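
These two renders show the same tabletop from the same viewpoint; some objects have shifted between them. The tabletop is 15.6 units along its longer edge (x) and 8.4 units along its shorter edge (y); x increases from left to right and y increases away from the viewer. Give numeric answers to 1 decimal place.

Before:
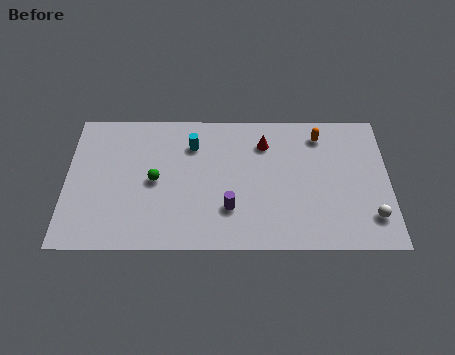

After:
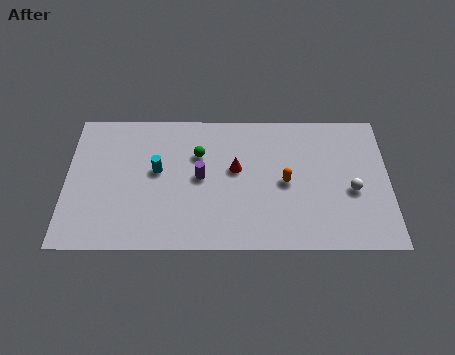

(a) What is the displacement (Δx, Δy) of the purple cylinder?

(-1.4, 1.9)

The purple cylinder started near (7.9, 2.4) and ended near (6.5, 4.3).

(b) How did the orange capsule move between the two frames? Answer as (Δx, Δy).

(-1.7, -2.9)

The orange capsule was at about (12.3, 6.9) and moved to about (10.6, 4.0).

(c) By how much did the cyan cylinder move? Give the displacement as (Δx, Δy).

(-1.7, -1.6)

From the two frames, the cyan cylinder sits at roughly (6.1, 6.3) before and (4.4, 4.7) after.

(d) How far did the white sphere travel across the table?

1.8

The white sphere was near (14.7, 1.9) before and (13.8, 3.5) after, so it travelled √(0.9² + 1.6²) ≈ 1.8 units.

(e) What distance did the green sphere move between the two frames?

2.6

From (4.3, 4.1) to (6.4, 5.7), the green sphere covered √(2.1² + 1.6²) ≈ 2.6 units.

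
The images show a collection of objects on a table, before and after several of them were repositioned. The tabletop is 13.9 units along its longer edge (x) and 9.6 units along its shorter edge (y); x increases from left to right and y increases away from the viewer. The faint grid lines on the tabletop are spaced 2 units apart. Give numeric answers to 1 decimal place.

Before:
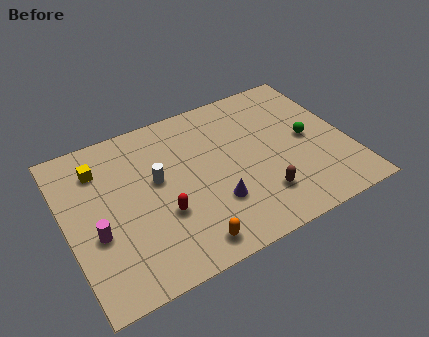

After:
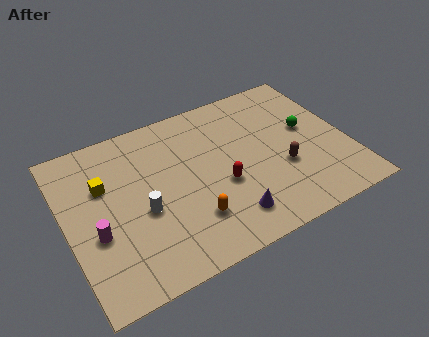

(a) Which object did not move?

the magenta cylinder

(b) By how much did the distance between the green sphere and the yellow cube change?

-0.3

They were about 10.4 units apart before and 10.1 after — 0.3 units closer together.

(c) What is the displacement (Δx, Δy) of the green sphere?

(0.1, 0.6)

The green sphere started near (12.0, 4.8) and ended near (12.1, 5.4).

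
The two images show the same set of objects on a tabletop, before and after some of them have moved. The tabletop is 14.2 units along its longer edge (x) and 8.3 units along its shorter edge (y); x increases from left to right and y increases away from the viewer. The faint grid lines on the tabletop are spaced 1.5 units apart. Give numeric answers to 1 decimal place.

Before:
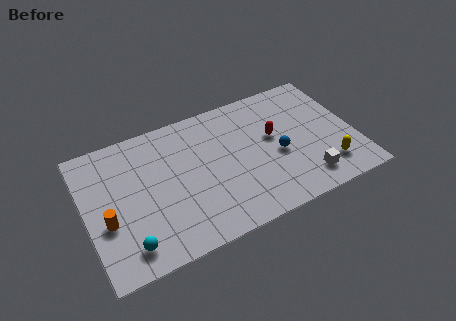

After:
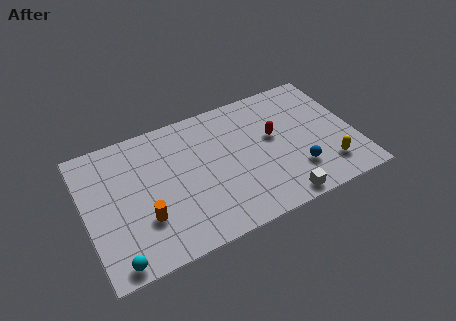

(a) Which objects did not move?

the red capsule and the yellow capsule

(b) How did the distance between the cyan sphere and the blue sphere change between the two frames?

+1.3

They were about 8.5 units apart before and 9.8 after — 1.3 units further apart.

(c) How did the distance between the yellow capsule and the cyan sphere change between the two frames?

+0.7

The distance was about 10.6 in the first image and 11.3 in the second, so they moved 0.7 units further apart.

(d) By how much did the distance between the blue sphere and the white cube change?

-0.6

They were about 2.4 units apart before and 1.8 after — 0.6 units closer together.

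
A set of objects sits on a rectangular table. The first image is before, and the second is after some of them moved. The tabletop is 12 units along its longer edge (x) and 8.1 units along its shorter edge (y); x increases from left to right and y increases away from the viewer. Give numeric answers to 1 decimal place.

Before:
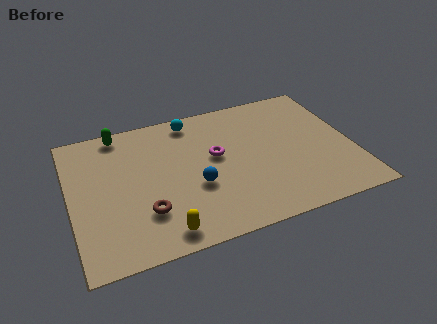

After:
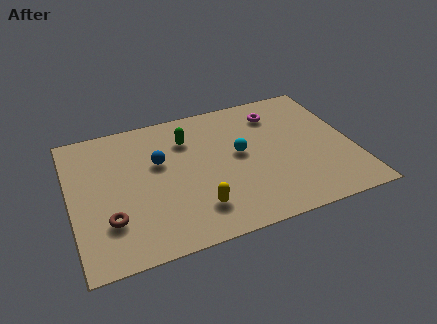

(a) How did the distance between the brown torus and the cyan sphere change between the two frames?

+0.7

Before: roughly 5.4 units apart; after: 6.1. That's 0.7 units further apart.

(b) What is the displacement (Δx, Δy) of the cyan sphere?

(1.8, -2.7)

The cyan sphere was at about (5.4, 7.1) and moved to about (7.2, 4.4).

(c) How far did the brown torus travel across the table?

1.5

From (3.0, 2.3) to (1.5, 2.3), the brown torus covered √(1.5² + 0.0²) ≈ 1.5 units.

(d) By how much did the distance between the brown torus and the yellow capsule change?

+2.2

Before: roughly 1.4 units apart; after: 3.6. That's 2.2 units further apart.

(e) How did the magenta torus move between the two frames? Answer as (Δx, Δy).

(2.8, 1.8)

From the two frames, the magenta torus sits at roughly (6.2, 4.6) before and (9.0, 6.4) after.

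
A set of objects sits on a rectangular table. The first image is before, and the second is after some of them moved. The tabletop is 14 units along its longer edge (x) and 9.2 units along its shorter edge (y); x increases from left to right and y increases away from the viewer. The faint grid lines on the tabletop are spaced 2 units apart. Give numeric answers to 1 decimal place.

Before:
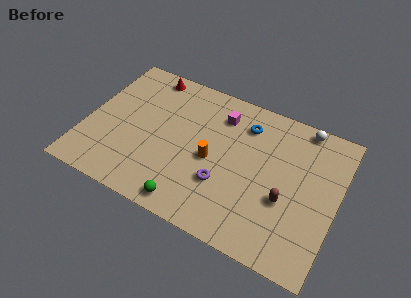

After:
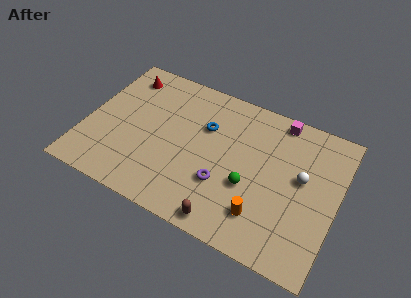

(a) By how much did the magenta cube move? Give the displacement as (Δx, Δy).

(3.2, 1.1)

The magenta cube started near (7.2, 7.2) and ended near (10.4, 8.3).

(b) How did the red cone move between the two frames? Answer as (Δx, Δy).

(-1.3, -0.6)

The red cone was at about (2.9, 8.2) and moved to about (1.6, 7.6).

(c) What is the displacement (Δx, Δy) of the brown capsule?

(-2.9, -2.6)

The brown capsule started near (11.3, 3.5) and ended near (8.4, 0.9).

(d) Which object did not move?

the purple torus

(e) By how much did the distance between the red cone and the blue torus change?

-0.7

Before: roughly 5.8 units apart; after: 5.1. That's 0.7 units closer together.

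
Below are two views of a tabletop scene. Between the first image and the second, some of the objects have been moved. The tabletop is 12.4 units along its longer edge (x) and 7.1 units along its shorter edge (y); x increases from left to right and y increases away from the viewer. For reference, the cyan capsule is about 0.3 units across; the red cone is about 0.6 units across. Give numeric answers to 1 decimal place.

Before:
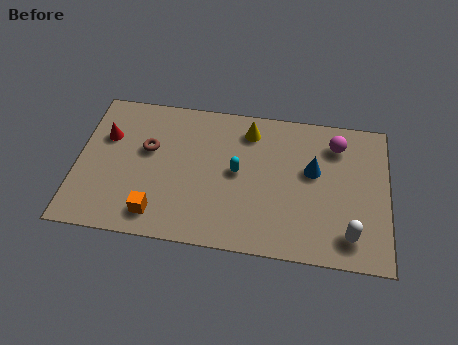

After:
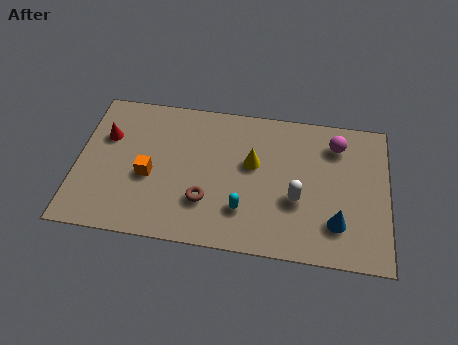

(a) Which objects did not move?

the magenta sphere and the red cone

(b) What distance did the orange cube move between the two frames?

1.8

The orange cube moved from about (3.3, 1.2) to (2.9, 3.0), a distance of √(0.4² + 1.8²) ≈ 1.8.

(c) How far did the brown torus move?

3.3

From (2.8, 4.3) to (5.2, 2.1), the brown torus covered √(2.4² + 2.2²) ≈ 3.3 units.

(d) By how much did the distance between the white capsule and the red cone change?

-2.4

The distance was about 10.4 in the first image and 8.0 in the second, so they moved 2.4 units closer together.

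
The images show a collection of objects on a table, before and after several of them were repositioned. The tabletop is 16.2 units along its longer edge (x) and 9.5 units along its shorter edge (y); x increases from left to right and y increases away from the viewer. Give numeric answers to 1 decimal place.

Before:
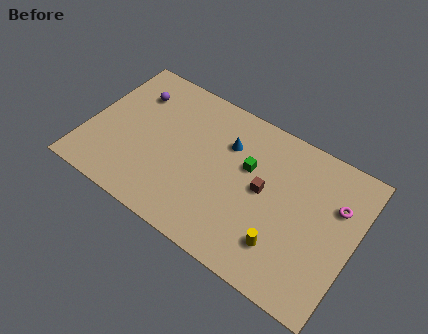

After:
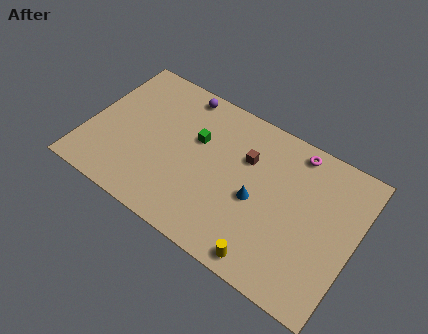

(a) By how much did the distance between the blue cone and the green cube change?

+2.8

Before: roughly 1.6 units apart; after: 4.4. That's 2.8 units further apart.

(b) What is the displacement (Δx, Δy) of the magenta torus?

(-2.8, 2.0)

The magenta torus was at about (14.9, 6.4) and moved to about (12.1, 8.4).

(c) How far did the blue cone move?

3.3

From (8.2, 6.7) to (10.4, 4.2), the blue cone covered √(2.2² + 2.5²) ≈ 3.3 units.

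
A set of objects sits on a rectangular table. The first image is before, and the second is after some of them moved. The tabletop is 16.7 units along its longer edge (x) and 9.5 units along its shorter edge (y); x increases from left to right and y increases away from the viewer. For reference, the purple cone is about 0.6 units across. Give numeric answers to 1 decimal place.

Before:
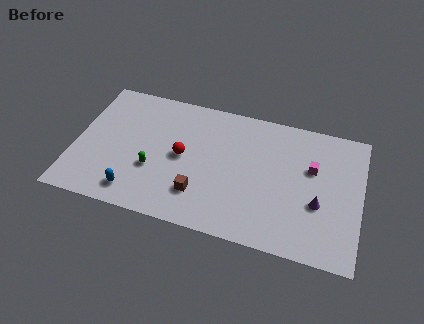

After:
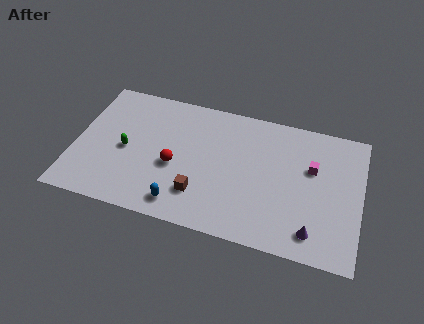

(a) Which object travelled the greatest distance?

the blue capsule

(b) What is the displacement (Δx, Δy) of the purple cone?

(-0.2, -2.0)

The purple cone was at about (14.3, 3.6) and moved to about (14.1, 1.6).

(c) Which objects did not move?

the magenta cube and the brown cube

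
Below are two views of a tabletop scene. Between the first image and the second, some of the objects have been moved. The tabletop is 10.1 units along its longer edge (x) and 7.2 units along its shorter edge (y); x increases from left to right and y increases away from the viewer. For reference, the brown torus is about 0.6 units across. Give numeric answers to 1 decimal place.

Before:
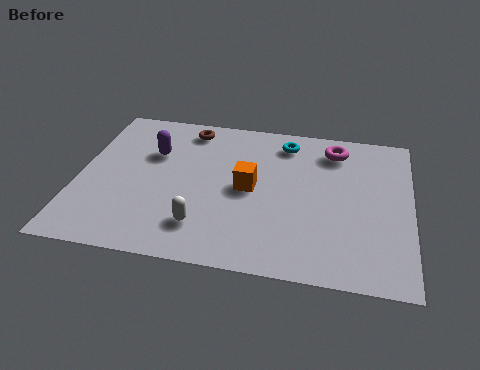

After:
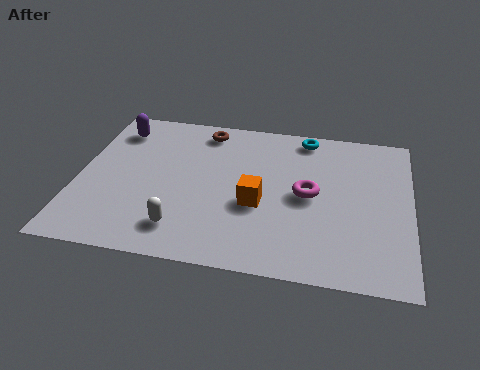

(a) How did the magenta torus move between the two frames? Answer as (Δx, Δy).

(-0.7, -2.3)

The magenta torus was at about (7.7, 5.9) and moved to about (7.0, 3.6).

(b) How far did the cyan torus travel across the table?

0.7

The cyan torus moved from about (6.2, 6.0) to (6.8, 6.4), a distance of √(0.6² + 0.4²) ≈ 0.7.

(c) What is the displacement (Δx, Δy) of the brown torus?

(0.5, 0.0)

The brown torus started near (3.2, 6.2) and ended near (3.7, 6.2).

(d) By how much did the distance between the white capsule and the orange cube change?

+0.3

They were about 2.4 units apart before and 2.7 after — 0.3 units further apart.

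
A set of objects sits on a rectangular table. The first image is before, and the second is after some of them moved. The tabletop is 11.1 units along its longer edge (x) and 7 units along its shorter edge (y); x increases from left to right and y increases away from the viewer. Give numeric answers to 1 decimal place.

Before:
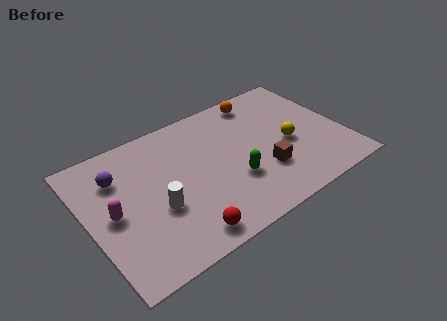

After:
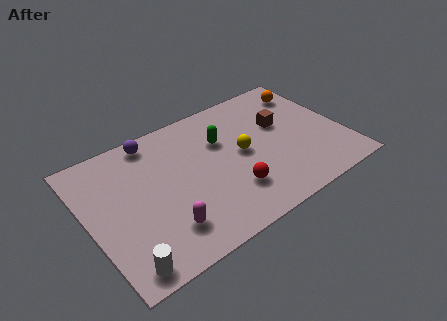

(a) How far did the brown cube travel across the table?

2.4

From (7.4, 2.2) to (8.6, 4.3), the brown cube covered √(1.2² + 2.1²) ≈ 2.4 units.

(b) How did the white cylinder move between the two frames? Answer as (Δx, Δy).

(-1.8, -1.9)

The white cylinder started near (2.8, 2.7) and ended near (1.0, 0.8).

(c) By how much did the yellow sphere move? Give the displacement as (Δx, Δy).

(-2.0, 0.5)

From the two frames, the yellow sphere sits at roughly (8.7, 3.1) before and (6.7, 3.6) after.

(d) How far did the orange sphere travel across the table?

2.2

The orange sphere was near (8.0, 6.1) before and (10.1, 5.6) after, so it travelled √(2.1² + 0.5²) ≈ 2.2 units.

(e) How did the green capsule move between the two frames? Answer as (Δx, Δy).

(-0.1, 2.3)

The green capsule was at about (6.1, 2.4) and moved to about (6.0, 4.7).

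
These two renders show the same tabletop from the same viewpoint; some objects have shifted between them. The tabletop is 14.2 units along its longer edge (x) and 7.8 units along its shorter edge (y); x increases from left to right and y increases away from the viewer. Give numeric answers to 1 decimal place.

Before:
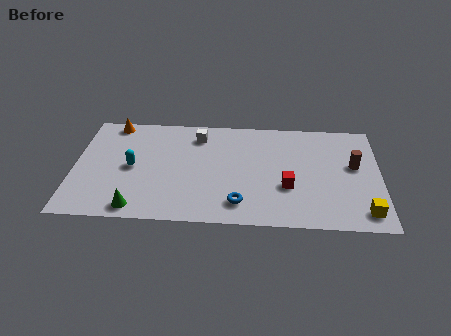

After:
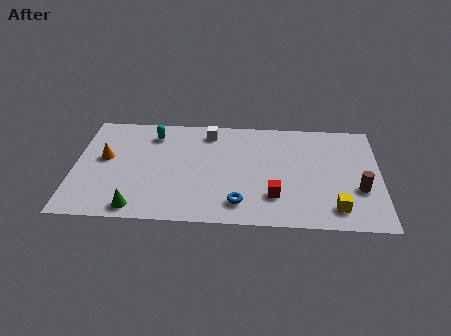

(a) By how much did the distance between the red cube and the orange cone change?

-1.0

Before: roughly 9.2 units apart; after: 8.2. That's 1.0 units closer together.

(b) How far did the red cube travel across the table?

0.9

From (9.9, 2.8) to (9.3, 2.1), the red cube covered √(0.6² + 0.7²) ≈ 0.9 units.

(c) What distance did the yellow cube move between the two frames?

1.3

The yellow cube moved from about (13.4, 1.2) to (12.1, 1.4), a distance of √(1.3² + 0.2²) ≈ 1.3.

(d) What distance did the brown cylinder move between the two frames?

1.7

From (13.0, 4.5) to (13.2, 2.8), the brown cylinder covered √(0.2² + 1.7²) ≈ 1.7 units.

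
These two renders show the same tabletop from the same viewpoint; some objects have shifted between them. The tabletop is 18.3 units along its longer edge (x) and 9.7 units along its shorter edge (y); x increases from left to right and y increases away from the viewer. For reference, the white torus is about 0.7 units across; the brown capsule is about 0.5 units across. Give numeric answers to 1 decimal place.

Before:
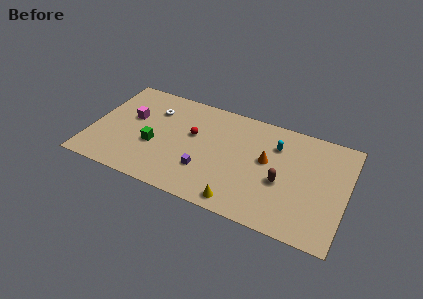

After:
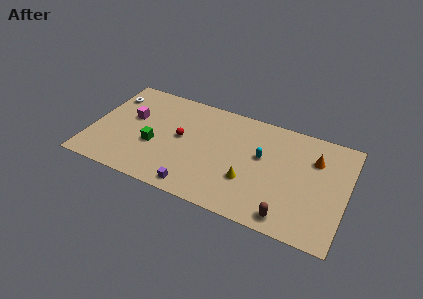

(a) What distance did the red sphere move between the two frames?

1.0

The red sphere moved from about (7.2, 5.8) to (6.4, 5.2), a distance of √(0.8² + 0.6²) ≈ 1.0.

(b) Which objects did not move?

the magenta cube and the green cube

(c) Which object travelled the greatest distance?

the orange cone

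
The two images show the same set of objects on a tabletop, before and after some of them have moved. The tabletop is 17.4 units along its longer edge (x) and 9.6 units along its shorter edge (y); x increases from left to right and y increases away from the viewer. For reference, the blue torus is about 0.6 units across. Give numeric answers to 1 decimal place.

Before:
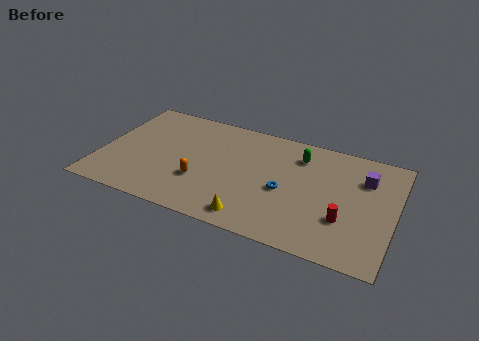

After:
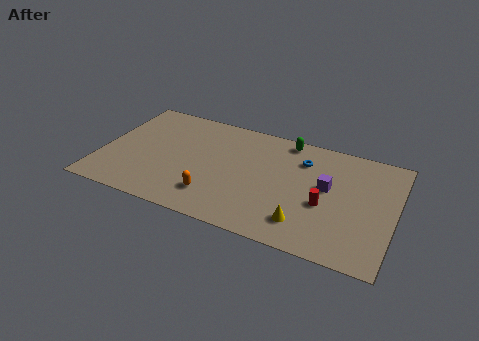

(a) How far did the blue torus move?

3.1

The blue torus moved from about (11.0, 4.2) to (11.8, 7.2), a distance of √(0.8² + 3.0²) ≈ 3.1.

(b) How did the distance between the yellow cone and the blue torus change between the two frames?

+1.9

They were about 3.3 units apart before and 5.2 after — 1.9 units further apart.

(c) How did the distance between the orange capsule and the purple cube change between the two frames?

-2.9

They were about 10.1 units apart before and 7.2 after — 2.9 units closer together.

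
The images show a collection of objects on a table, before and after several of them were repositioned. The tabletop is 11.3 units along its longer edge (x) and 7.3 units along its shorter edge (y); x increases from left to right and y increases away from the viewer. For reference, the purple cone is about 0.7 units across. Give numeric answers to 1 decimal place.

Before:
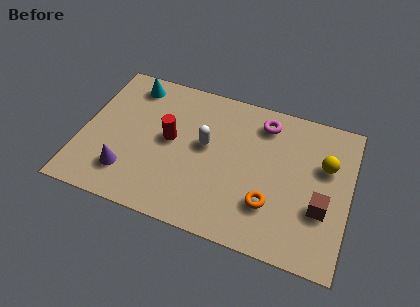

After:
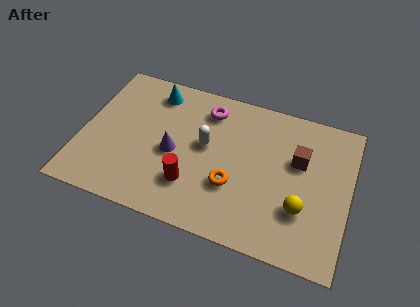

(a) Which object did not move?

the white capsule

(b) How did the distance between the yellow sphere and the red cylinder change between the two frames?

-1.9

The distance was about 6.5 in the first image and 4.6 in the second, so they moved 1.9 units closer together.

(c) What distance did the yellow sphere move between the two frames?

2.5

From (10.2, 4.7) to (9.4, 2.3), the yellow sphere covered √(0.8² + 2.4²) ≈ 2.5 units.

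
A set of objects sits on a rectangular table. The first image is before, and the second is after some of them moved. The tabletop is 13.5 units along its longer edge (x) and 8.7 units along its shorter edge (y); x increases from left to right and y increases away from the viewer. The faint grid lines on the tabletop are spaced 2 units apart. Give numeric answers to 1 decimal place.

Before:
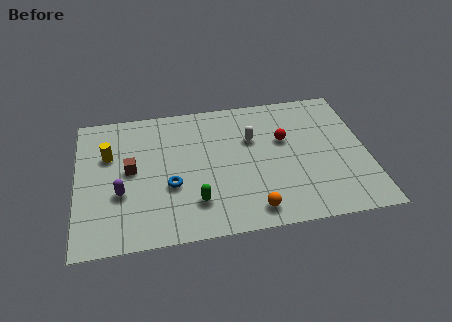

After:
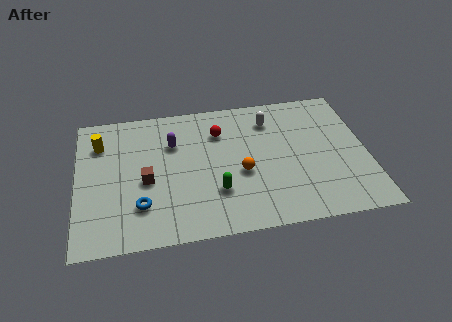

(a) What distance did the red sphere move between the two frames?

3.2

The red sphere moved from about (9.7, 5.4) to (6.7, 6.4), a distance of √(3.0² + 1.0²) ≈ 3.2.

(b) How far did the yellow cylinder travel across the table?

0.9

The yellow cylinder moved from about (1.5, 5.7) to (1.1, 6.5), a distance of √(0.4² + 0.8²) ≈ 0.9.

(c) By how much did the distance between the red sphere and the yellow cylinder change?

-2.6

The distance was about 8.2 in the first image and 5.6 in the second, so they moved 2.6 units closer together.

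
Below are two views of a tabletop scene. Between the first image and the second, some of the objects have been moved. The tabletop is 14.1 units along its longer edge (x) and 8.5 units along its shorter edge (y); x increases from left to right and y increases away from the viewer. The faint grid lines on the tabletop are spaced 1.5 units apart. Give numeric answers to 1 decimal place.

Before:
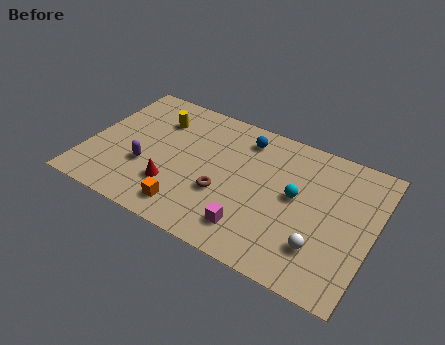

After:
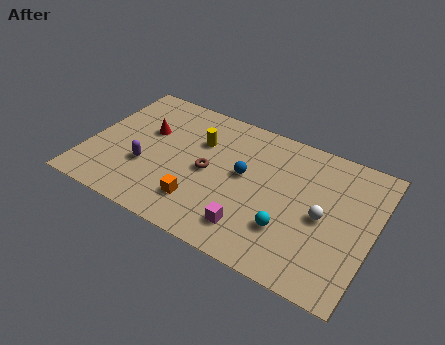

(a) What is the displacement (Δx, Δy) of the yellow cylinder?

(2.2, -0.5)

The yellow cylinder started near (3.1, 6.3) and ended near (5.3, 5.8).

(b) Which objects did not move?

the purple capsule and the magenta cube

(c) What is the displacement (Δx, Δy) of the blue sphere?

(0.3, -2.3)

The blue sphere started near (7.4, 7.0) and ended near (7.7, 4.7).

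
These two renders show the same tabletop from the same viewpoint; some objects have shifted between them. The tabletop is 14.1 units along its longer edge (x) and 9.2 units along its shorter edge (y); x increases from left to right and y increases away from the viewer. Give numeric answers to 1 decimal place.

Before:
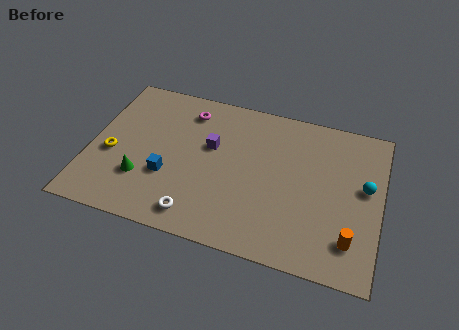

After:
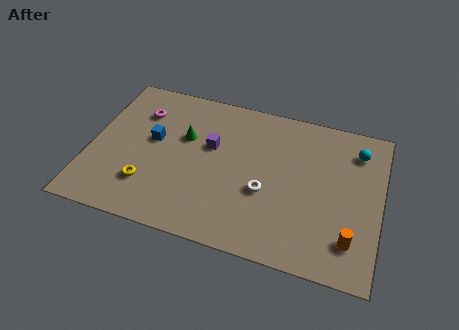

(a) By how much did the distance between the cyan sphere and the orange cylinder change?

+2.1

The distance was about 3.2 in the first image and 5.3 in the second, so they moved 2.1 units further apart.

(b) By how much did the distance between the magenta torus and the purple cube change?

+1.5

They were about 2.3 units apart before and 3.8 after — 1.5 units further apart.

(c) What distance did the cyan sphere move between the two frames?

2.2

The cyan sphere moved from about (13.3, 5.2) to (12.8, 7.3), a distance of √(0.5² + 2.1²) ≈ 2.2.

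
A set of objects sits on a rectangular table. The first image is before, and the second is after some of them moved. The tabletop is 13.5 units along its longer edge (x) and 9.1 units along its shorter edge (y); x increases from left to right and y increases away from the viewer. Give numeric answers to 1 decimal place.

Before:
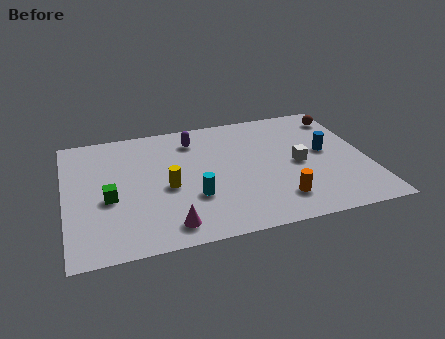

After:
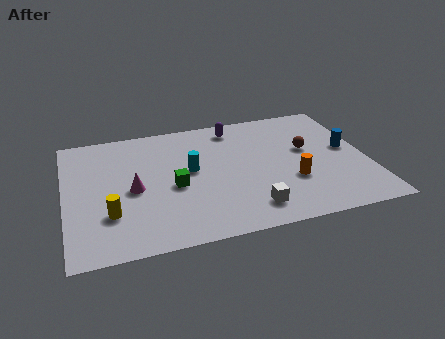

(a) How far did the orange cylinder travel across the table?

1.4

The orange cylinder was near (9.3, 1.9) before and (10.0, 3.1) after, so it travelled √(0.7² + 1.2²) ≈ 1.4 units.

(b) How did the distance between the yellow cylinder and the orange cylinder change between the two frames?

+2.9

The distance was about 5.2 in the first image and 8.1 in the second, so they moved 2.9 units further apart.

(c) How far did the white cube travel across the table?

3.6

From (10.4, 4.3) to (8.0, 1.6), the white cube covered √(2.4² + 2.7²) ≈ 3.6 units.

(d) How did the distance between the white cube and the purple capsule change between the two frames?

+0.8

The distance was about 5.4 in the first image and 6.2 in the second, so they moved 0.8 units further apart.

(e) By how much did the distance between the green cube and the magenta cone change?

-1.7

They were about 3.5 units apart before and 1.8 after — 1.7 units closer together.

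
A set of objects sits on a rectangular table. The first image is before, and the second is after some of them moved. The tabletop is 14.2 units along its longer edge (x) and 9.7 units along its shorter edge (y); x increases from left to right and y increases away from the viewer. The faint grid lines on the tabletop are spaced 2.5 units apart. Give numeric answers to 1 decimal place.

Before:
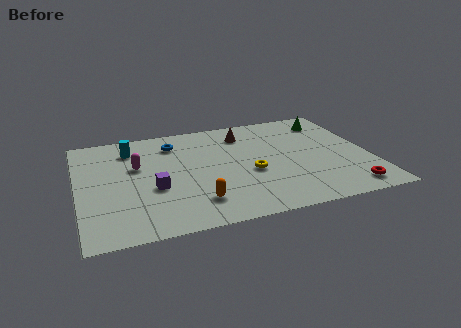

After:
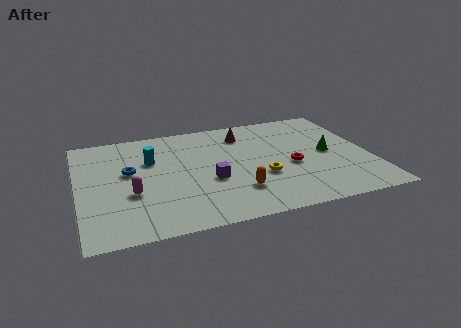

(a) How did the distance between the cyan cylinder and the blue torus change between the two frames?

-0.7

They were about 2.1 units apart before and 1.4 after — 0.7 units closer together.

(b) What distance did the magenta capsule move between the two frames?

2.4

From (2.9, 6.0) to (2.5, 3.6), the magenta capsule covered √(0.4² + 2.4²) ≈ 2.4 units.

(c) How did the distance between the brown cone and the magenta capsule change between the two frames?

+1.4

They were about 5.7 units apart before and 7.1 after — 1.4 units further apart.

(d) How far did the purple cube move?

2.7

From (3.6, 3.8) to (6.3, 3.8), the purple cube covered √(2.7² + 0.0²) ≈ 2.7 units.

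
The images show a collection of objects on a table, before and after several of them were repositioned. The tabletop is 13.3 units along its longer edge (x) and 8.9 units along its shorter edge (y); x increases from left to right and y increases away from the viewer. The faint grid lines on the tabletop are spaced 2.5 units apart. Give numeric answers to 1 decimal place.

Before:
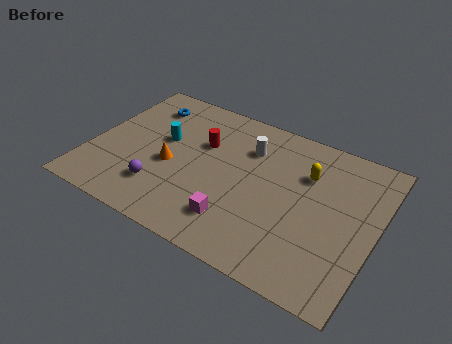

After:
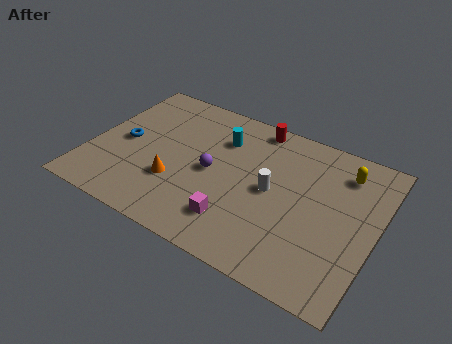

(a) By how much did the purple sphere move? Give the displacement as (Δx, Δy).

(2.1, 2.1)

From the two frames, the purple sphere sits at roughly (3.6, 2.2) before and (5.7, 4.3) after.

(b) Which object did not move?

the magenta cube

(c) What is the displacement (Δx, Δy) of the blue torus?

(-0.5, -2.8)

The blue torus was at about (2.0, 7.1) and moved to about (1.5, 4.3).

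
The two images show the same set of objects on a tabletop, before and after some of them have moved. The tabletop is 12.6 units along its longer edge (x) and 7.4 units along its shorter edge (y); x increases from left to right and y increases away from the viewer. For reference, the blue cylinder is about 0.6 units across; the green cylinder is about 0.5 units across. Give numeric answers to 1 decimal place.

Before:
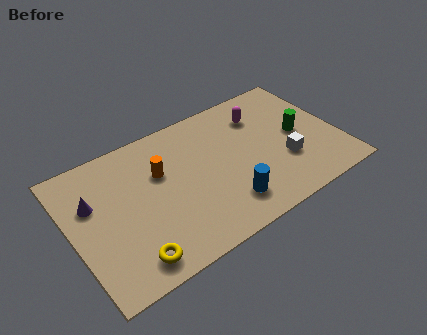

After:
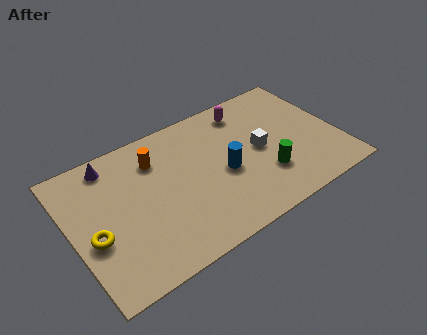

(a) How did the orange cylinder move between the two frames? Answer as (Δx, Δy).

(-0.1, 0.8)

The orange cylinder was at about (4.3, 4.8) and moved to about (4.2, 5.6).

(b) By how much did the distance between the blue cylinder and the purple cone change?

-0.8

The distance was about 6.6 in the first image and 5.8 in the second, so they moved 0.8 units closer together.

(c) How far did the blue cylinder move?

1.7

The blue cylinder moved from about (6.9, 1.6) to (7.1, 3.3), a distance of √(0.2² + 1.7²) ≈ 1.7.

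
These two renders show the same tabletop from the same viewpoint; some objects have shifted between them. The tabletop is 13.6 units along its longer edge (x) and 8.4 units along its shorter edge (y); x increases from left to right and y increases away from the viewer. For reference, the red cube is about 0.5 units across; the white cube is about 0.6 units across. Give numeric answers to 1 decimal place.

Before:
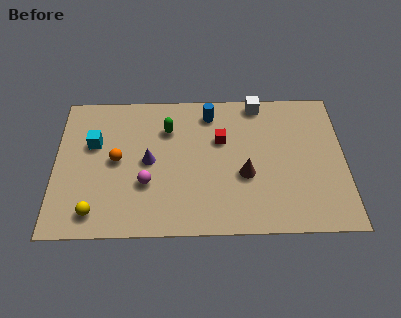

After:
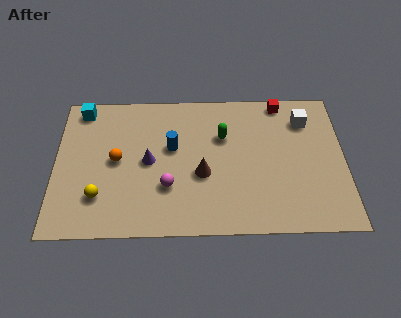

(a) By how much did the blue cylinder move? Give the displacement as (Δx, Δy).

(-1.8, -2.0)

The blue cylinder was at about (7.3, 7.0) and moved to about (5.5, 5.0).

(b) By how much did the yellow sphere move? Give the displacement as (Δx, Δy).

(0.2, 0.9)

The yellow sphere started near (1.9, 1.3) and ended near (2.1, 2.2).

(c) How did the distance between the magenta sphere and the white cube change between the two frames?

+0.4

Before: roughly 7.1 units apart; after: 7.5. That's 0.4 units further apart.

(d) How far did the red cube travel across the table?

3.6

From (7.8, 5.4) to (10.7, 7.6), the red cube covered √(2.9² + 2.2²) ≈ 3.6 units.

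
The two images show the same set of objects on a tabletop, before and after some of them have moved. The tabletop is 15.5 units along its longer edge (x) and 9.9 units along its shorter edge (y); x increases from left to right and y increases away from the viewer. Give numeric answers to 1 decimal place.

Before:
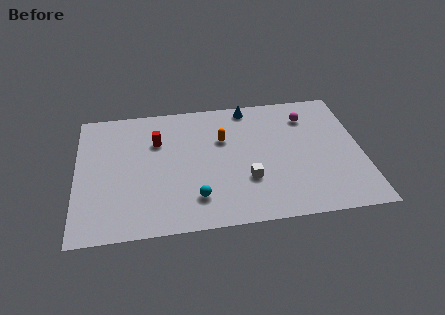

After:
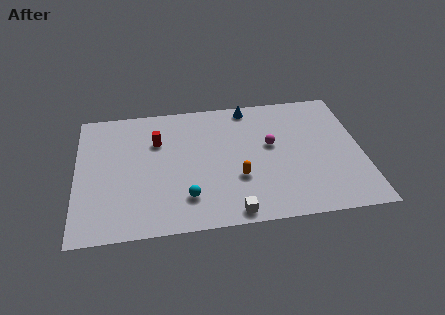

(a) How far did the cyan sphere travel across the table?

0.5

The cyan sphere was near (6.4, 2.2) before and (5.9, 2.3) after, so it travelled √(0.5² + 0.1²) ≈ 0.5 units.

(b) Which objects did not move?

the blue cone and the red cylinder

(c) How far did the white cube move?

2.5

The white cube moved from about (9.2, 3.2) to (8.3, 0.9), a distance of √(0.9² + 2.3²) ≈ 2.5.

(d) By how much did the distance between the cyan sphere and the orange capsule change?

-1.6

They were about 4.6 units apart before and 3.0 after — 1.6 units closer together.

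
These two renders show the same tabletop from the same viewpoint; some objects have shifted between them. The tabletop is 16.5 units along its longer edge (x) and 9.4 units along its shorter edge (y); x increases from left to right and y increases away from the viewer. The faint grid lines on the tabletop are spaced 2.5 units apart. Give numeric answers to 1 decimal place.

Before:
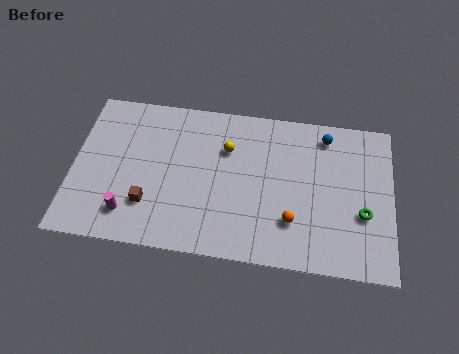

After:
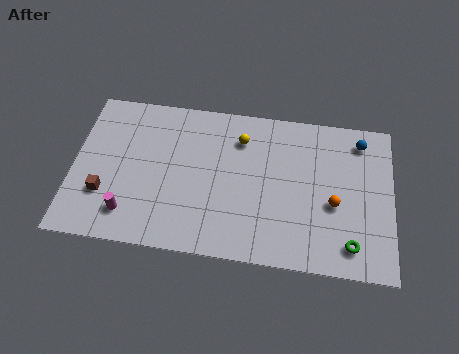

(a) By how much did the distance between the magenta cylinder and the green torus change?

-0.7

They were about 12.1 units apart before and 11.4 after — 0.7 units closer together.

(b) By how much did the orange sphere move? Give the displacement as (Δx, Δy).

(2.1, 1.3)

The orange sphere was at about (11.4, 2.6) and moved to about (13.5, 3.9).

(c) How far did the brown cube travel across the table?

2.3

The brown cube moved from about (4.0, 2.6) to (1.7, 2.9), a distance of √(2.3² + 0.3²) ≈ 2.3.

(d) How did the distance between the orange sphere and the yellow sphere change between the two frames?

+0.7

They were about 5.2 units apart before and 5.9 after — 0.7 units further apart.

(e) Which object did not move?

the magenta cylinder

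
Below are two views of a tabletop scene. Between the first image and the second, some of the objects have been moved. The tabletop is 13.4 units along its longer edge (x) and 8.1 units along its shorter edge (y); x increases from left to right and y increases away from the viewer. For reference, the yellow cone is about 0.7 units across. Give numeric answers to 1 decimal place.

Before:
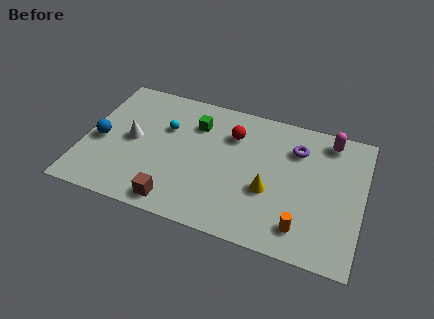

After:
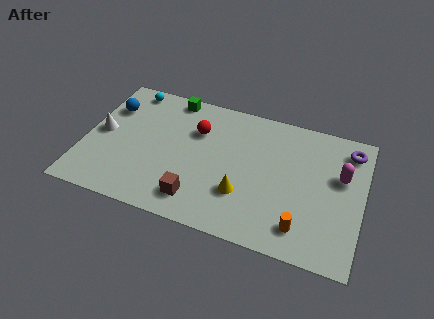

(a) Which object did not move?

the orange cylinder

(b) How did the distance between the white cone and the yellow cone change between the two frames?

+0.4

Before: roughly 6.8 units apart; after: 7.2. That's 0.4 units further apart.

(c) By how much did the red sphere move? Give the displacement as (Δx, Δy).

(-1.7, -0.3)

From the two frames, the red sphere sits at roughly (7.0, 5.9) before and (5.3, 5.6) after.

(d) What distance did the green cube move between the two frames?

1.8

From (5.2, 6.0) to (3.9, 7.3), the green cube covered √(1.3² + 1.3²) ≈ 1.8 units.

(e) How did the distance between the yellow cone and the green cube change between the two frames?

+1.4

They were about 4.8 units apart before and 6.2 after — 1.4 units further apart.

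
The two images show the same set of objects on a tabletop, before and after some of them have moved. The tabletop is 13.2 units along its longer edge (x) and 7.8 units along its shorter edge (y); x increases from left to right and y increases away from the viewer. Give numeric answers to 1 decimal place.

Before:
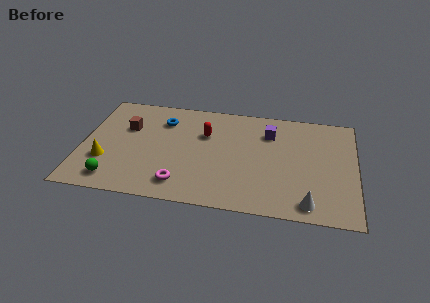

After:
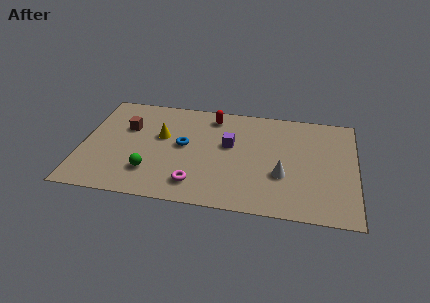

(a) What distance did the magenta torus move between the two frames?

0.7

The magenta torus moved from about (4.9, 1.4) to (5.6, 1.5), a distance of √(0.7² + 0.1²) ≈ 0.7.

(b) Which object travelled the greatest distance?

the yellow cone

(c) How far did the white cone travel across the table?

2.2

The white cone moved from about (11.0, 1.0) to (9.7, 2.8), a distance of √(1.3² + 1.8²) ≈ 2.2.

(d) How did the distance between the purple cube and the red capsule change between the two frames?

-1.0

They were about 3.2 units apart before and 2.2 after — 1.0 units closer together.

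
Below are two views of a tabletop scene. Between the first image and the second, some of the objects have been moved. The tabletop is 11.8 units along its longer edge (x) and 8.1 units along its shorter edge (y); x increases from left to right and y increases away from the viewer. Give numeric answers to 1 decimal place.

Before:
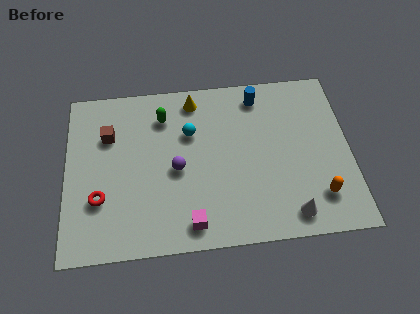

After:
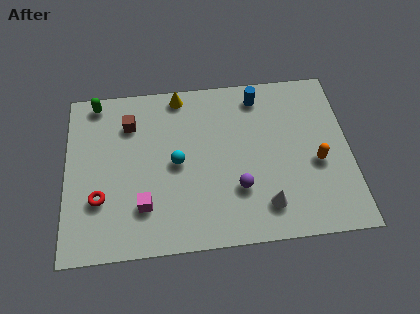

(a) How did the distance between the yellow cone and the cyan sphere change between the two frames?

+1.7

The distance was about 1.6 in the first image and 3.3 in the second, so they moved 1.7 units further apart.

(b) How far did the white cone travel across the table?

1.1

The white cone moved from about (9.2, 1.1) to (8.2, 1.6), a distance of √(1.0² + 0.5²) ≈ 1.1.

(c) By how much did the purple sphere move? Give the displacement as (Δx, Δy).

(2.5, -1.2)

The purple sphere was at about (4.6, 3.7) and moved to about (7.1, 2.5).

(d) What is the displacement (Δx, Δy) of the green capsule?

(-2.8, 1.0)

The green capsule started near (4.1, 6.3) and ended near (1.3, 7.3).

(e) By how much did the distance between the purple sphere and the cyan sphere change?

+1.1

The distance was about 1.8 in the first image and 2.9 in the second, so they moved 1.1 units further apart.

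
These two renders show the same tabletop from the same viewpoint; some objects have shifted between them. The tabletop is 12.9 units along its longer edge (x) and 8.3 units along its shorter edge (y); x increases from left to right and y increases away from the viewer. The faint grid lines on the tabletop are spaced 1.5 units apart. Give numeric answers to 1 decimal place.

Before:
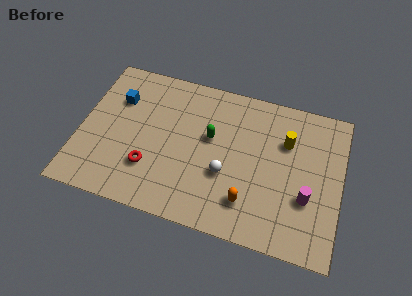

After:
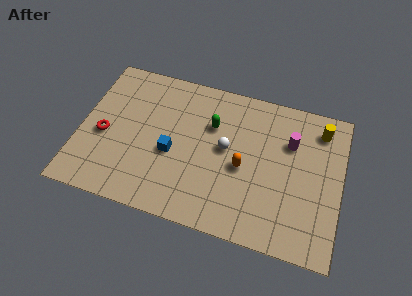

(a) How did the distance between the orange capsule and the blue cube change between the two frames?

-4.3

They were about 7.8 units apart before and 3.5 after — 4.3 units closer together.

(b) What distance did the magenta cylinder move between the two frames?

3.0

From (11.3, 2.9) to (10.3, 5.7), the magenta cylinder covered √(1.0² + 2.8²) ≈ 3.0 units.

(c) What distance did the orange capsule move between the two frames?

1.8

From (8.5, 1.9) to (8.1, 3.7), the orange capsule covered √(0.4² + 1.8²) ≈ 1.8 units.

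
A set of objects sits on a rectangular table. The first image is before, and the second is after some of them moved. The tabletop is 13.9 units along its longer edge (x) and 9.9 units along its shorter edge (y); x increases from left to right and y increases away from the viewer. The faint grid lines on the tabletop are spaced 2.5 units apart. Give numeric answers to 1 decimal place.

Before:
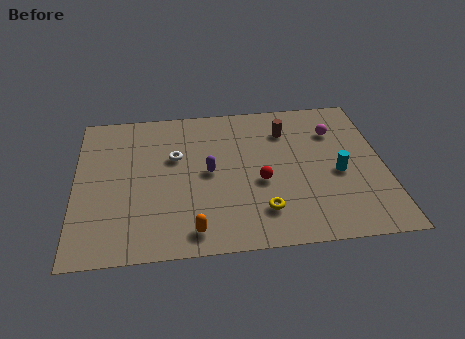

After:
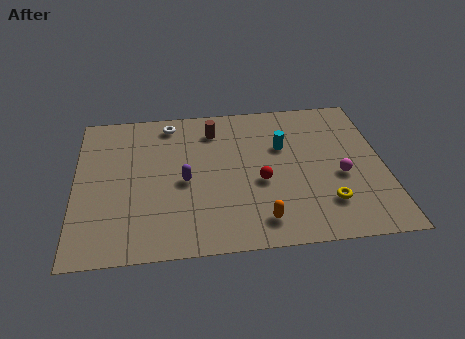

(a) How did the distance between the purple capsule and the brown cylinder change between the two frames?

-0.7

Before: roughly 4.4 units apart; after: 3.7. That's 0.7 units closer together.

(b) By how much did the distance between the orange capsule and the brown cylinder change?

-1.0

They were about 7.6 units apart before and 6.6 after — 1.0 units closer together.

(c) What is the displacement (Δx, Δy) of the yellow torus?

(2.9, 0.2)

The yellow torus started near (8.3, 2.2) and ended near (11.2, 2.4).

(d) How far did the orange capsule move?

3.0

From (5.2, 1.3) to (8.2, 1.6), the orange capsule covered √(3.0² + 0.3²) ≈ 3.0 units.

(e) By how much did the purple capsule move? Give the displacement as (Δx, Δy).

(-1.1, -0.5)

From the two frames, the purple capsule sits at roughly (6.0, 5.0) before and (4.9, 4.5) after.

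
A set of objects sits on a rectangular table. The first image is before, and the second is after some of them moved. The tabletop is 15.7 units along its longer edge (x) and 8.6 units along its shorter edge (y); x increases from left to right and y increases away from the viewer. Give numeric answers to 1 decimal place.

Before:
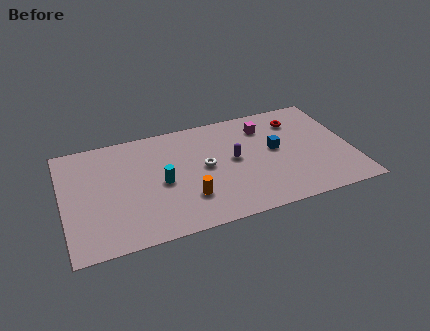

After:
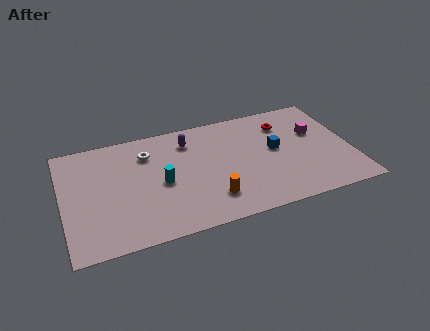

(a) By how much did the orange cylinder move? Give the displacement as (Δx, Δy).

(1.2, -0.4)

The orange cylinder started near (6.6, 2.4) and ended near (7.8, 2.0).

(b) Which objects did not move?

the cyan cylinder and the blue cube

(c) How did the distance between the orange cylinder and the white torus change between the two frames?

+3.1

Before: roughly 2.4 units apart; after: 5.5. That's 3.1 units further apart.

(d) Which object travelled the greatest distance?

the white torus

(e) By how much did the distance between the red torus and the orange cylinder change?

-1.3

The distance was about 7.7 in the first image and 6.4 in the second, so they moved 1.3 units closer together.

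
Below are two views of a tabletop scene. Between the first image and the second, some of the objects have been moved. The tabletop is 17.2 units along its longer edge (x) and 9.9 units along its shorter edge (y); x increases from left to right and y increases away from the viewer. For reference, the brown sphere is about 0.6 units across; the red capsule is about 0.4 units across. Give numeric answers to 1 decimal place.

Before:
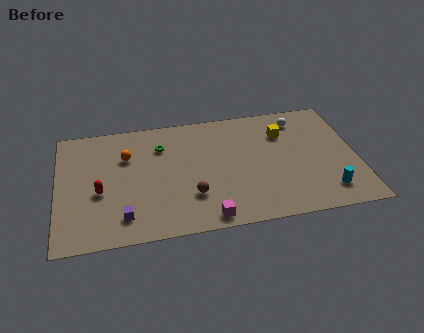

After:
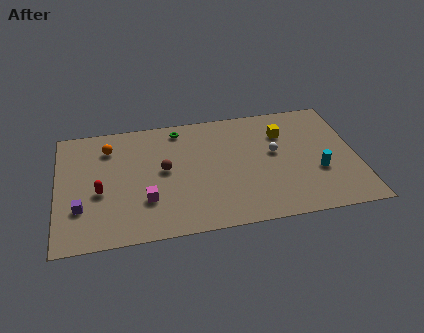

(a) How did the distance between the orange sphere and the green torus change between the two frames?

+2.1

Before: roughly 2.1 units apart; after: 4.2. That's 2.1 units further apart.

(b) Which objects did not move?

the yellow cube and the red capsule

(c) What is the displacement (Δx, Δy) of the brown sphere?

(-1.5, 2.4)

The brown sphere was at about (7.6, 2.9) and moved to about (6.1, 5.3).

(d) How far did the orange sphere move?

1.3

The orange sphere was near (4.0, 6.8) before and (3.0, 7.7) after, so it travelled √(1.0² + 0.9²) ≈ 1.3 units.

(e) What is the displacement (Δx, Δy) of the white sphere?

(-1.6, -2.6)

The white sphere started near (14.1, 8.2) and ended near (12.5, 5.6).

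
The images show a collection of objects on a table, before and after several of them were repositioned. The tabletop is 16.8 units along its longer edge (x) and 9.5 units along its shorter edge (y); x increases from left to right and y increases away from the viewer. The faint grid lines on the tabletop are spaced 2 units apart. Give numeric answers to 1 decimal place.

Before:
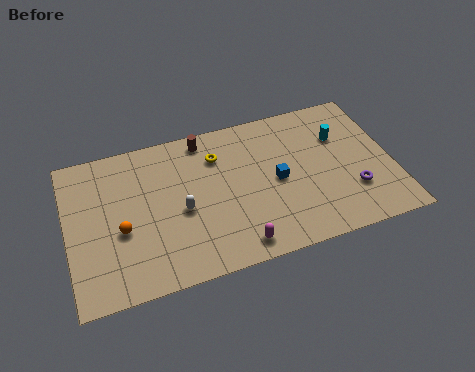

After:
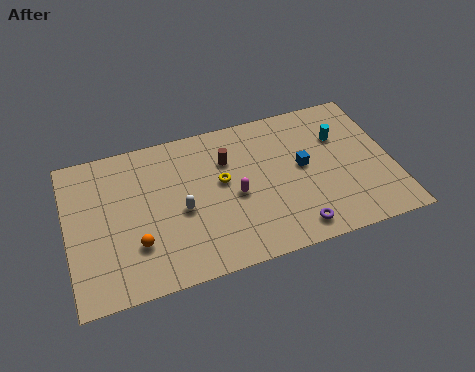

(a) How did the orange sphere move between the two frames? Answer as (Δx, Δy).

(0.7, -1.1)

From the two frames, the orange sphere sits at roughly (2.7, 3.9) before and (3.4, 2.8) after.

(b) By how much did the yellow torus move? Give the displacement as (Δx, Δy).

(0.1, -1.7)

The yellow torus was at about (7.9, 7.1) and moved to about (8.0, 5.4).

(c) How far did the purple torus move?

3.5

The purple torus moved from about (14.6, 2.8) to (11.4, 1.3), a distance of √(3.2² + 1.5²) ≈ 3.5.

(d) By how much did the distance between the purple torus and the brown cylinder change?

-3.0

The distance was about 9.2 in the first image and 6.2 in the second, so they moved 3.0 units closer together.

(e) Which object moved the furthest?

the purple torus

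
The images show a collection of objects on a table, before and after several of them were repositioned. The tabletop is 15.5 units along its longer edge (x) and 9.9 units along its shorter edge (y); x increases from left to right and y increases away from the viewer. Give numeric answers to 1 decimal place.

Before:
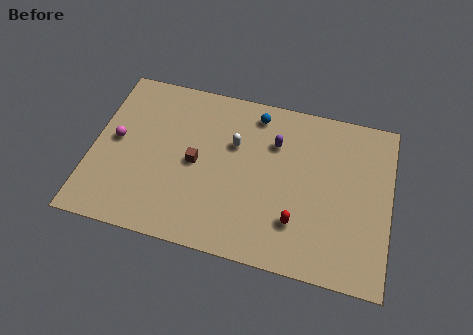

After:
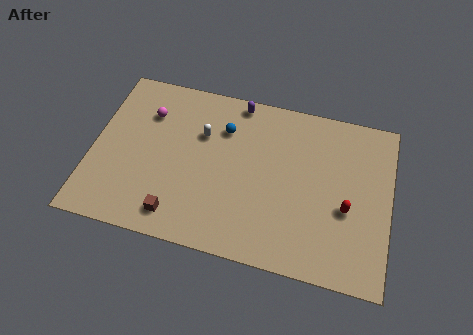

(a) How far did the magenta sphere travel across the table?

2.5

The magenta sphere moved from about (1.2, 5.2) to (2.7, 7.2), a distance of √(1.5² + 2.0²) ≈ 2.5.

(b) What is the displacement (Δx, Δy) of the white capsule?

(-1.7, 0.2)

The white capsule was at about (7.3, 6.4) and moved to about (5.6, 6.6).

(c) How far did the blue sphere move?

2.1

From (8.3, 8.5) to (6.7, 7.2), the blue sphere covered √(1.6² + 1.3²) ≈ 2.1 units.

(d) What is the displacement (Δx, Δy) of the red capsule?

(2.5, 1.4)

From the two frames, the red capsule sits at roughly (10.8, 2.6) before and (13.3, 4.0) after.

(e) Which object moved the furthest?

the brown cube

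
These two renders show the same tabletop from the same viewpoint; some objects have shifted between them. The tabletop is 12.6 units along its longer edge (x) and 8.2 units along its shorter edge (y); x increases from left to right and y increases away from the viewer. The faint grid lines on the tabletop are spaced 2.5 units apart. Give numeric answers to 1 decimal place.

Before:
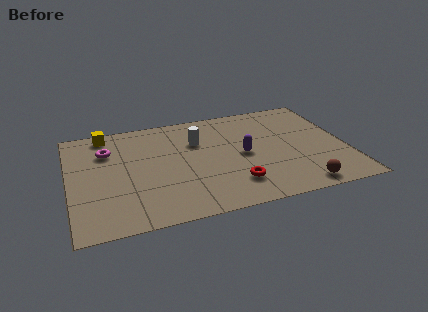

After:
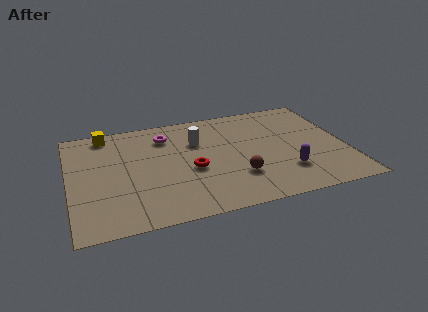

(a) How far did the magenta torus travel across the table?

2.7

The magenta torus was near (1.8, 5.9) before and (4.5, 6.4) after, so it travelled √(2.7² + 0.5²) ≈ 2.7 units.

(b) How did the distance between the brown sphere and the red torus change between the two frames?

-0.8

The distance was about 3.1 in the first image and 2.3 in the second, so they moved 0.8 units closer together.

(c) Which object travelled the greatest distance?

the brown sphere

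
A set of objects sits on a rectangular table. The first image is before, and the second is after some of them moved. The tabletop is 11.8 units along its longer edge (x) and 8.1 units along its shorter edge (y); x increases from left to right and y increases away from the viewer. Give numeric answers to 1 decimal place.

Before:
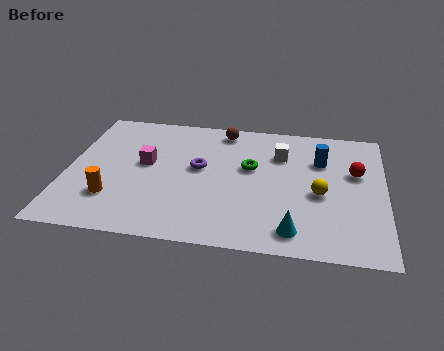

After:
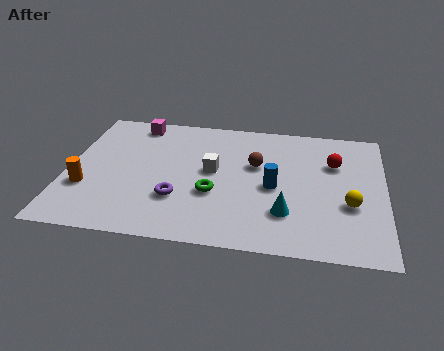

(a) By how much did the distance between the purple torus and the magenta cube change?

+2.9

They were about 2.0 units apart before and 4.9 after — 2.9 units further apart.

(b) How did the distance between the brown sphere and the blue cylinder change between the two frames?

-2.5

Before: roughly 4.0 units apart; after: 1.5. That's 2.5 units closer together.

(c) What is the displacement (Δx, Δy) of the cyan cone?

(-0.3, 1.0)

From the two frames, the cyan cone sits at roughly (8.5, 1.2) before and (8.2, 2.2) after.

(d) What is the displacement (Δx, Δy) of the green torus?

(-1.3, -1.8)

The green torus was at about (6.8, 4.8) and moved to about (5.5, 3.0).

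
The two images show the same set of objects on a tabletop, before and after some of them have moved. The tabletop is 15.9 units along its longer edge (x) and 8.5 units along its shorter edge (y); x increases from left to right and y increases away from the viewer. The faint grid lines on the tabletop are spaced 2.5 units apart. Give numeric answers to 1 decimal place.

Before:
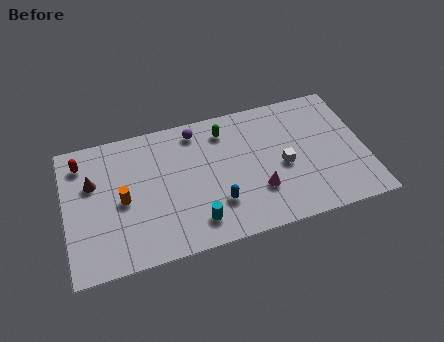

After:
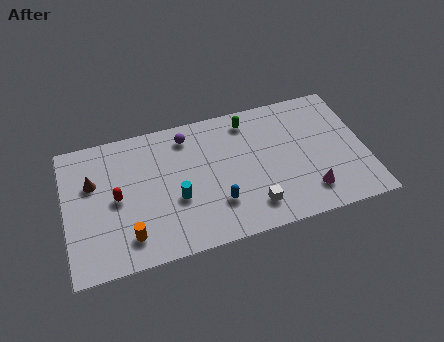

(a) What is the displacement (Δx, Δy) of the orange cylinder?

(0.2, -2.3)

The orange cylinder started near (3.0, 4.0) and ended near (3.2, 1.7).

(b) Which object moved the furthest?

the red capsule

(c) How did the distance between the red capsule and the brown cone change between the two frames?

+0.3

They were about 1.5 units apart before and 1.8 after — 0.3 units further apart.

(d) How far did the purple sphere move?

0.5

The purple sphere was near (7.1, 7.3) before and (6.6, 7.1) after, so it travelled √(0.5² + 0.2²) ≈ 0.5 units.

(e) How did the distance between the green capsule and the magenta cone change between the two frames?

+1.5

They were about 4.6 units apart before and 6.1 after — 1.5 units further apart.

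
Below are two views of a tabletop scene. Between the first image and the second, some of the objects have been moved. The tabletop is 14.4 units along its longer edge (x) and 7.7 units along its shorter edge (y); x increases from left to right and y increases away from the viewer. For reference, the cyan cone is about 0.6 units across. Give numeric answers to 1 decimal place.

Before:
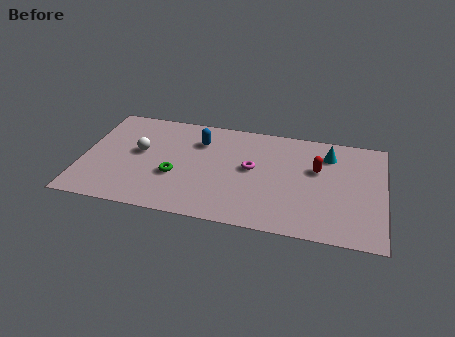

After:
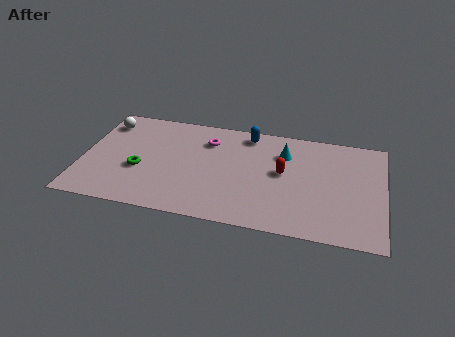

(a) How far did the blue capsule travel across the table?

2.5

The blue capsule moved from about (5.5, 5.7) to (7.8, 6.7), a distance of √(2.3² + 1.0²) ≈ 2.5.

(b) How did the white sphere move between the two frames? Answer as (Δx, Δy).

(-1.8, 1.9)

From the two frames, the white sphere sits at roughly (2.7, 4.3) before and (0.9, 6.2) after.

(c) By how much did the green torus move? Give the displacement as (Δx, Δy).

(-1.7, 0.1)

The green torus started near (4.5, 2.9) and ended near (2.8, 3.0).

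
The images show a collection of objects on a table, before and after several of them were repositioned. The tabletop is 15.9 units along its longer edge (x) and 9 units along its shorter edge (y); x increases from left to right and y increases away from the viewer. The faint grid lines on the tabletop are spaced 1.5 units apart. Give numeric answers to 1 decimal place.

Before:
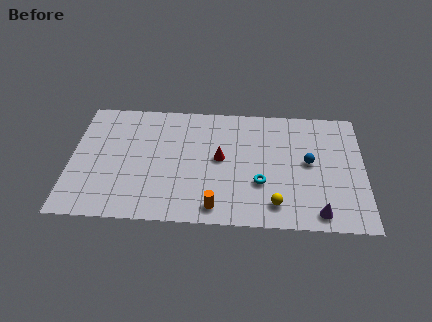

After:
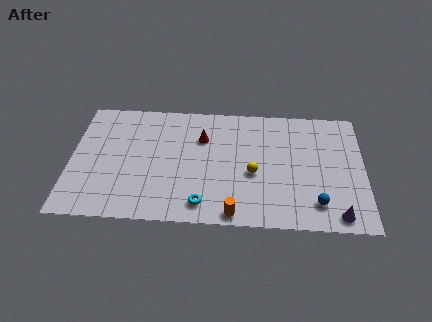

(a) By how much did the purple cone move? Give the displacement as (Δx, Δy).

(1.0, -0.1)

The purple cone started near (13.4, 1.1) and ended near (14.4, 1.0).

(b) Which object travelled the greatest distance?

the cyan torus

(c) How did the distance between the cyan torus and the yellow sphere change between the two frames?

+1.9

They were about 1.7 units apart before and 3.6 after — 1.9 units further apart.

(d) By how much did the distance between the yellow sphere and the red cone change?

-0.6

The distance was about 4.4 in the first image and 3.8 in the second, so they moved 0.6 units closer together.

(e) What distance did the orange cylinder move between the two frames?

1.1

From (7.9, 1.2) to (8.9, 0.8), the orange cylinder covered √(1.0² + 0.4²) ≈ 1.1 units.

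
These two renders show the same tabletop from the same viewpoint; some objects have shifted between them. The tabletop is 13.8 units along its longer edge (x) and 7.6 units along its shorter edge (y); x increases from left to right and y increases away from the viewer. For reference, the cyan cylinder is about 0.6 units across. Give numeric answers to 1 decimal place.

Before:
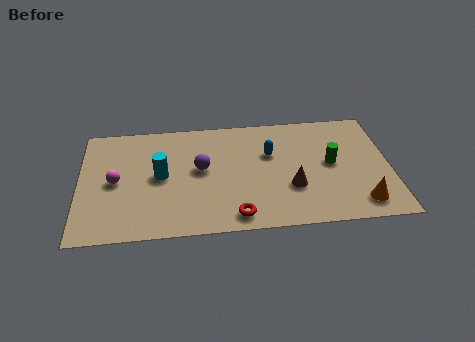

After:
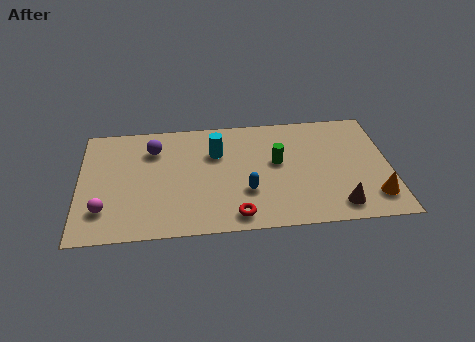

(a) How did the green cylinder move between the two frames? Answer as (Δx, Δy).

(-2.4, 0.3)

The green cylinder was at about (11.2, 4.0) and moved to about (8.8, 4.3).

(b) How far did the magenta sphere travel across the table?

1.9

From (1.6, 3.7) to (1.1, 1.9), the magenta sphere covered √(0.5² + 1.8²) ≈ 1.9 units.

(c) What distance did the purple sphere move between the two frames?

2.6

From (5.4, 4.2) to (3.3, 5.7), the purple sphere covered √(2.1² + 1.5²) ≈ 2.6 units.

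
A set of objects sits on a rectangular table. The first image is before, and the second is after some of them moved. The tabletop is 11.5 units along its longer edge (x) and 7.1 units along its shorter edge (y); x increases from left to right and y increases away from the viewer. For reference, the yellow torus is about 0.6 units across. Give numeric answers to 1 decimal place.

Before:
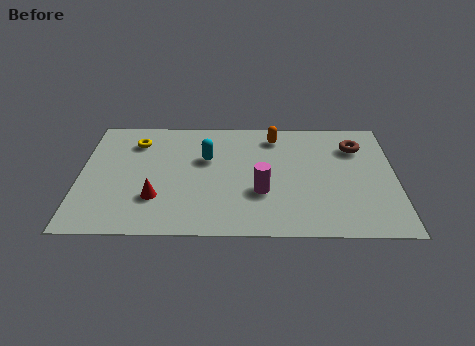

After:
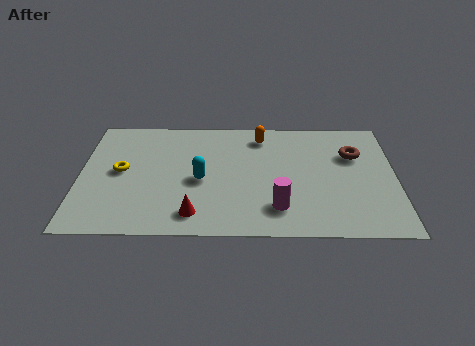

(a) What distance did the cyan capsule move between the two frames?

1.3

From (4.6, 4.5) to (4.4, 3.2), the cyan capsule covered √(0.2² + 1.3²) ≈ 1.3 units.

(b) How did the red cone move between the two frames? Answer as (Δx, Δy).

(1.4, -0.9)

The red cone was at about (2.8, 2.1) and moved to about (4.2, 1.2).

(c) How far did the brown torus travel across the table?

0.5

The brown torus was near (10.1, 5.3) before and (10.0, 4.8) after, so it travelled √(0.1² + 0.5²) ≈ 0.5 units.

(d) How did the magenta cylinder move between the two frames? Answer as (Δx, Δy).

(0.6, -0.9)

The magenta cylinder started near (6.6, 2.5) and ended near (7.2, 1.6).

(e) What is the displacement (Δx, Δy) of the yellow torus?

(-0.5, -1.8)

The yellow torus was at about (2.0, 5.5) and moved to about (1.5, 3.7).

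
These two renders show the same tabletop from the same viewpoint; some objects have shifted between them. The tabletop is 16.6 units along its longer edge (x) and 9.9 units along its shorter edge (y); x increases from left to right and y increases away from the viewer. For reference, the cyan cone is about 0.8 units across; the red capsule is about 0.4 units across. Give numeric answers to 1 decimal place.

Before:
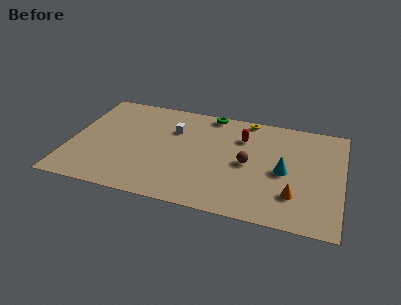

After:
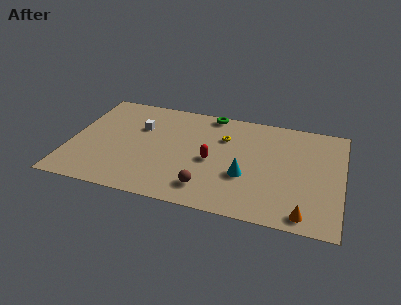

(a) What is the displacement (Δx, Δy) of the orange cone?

(0.7, -1.5)

From the two frames, the orange cone sits at roughly (13.8, 2.6) before and (14.5, 1.1) after.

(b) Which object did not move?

the green torus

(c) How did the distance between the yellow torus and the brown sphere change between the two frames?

+0.7

They were about 4.3 units apart before and 5.0 after — 0.7 units further apart.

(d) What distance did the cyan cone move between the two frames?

2.5

The cyan cone was near (13.1, 4.6) before and (10.8, 3.6) after, so it travelled √(2.3² + 1.0²) ≈ 2.5 units.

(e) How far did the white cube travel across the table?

2.1

From (6.2, 6.9) to (4.1, 6.6), the white cube covered √(2.1² + 0.3²) ≈ 2.1 units.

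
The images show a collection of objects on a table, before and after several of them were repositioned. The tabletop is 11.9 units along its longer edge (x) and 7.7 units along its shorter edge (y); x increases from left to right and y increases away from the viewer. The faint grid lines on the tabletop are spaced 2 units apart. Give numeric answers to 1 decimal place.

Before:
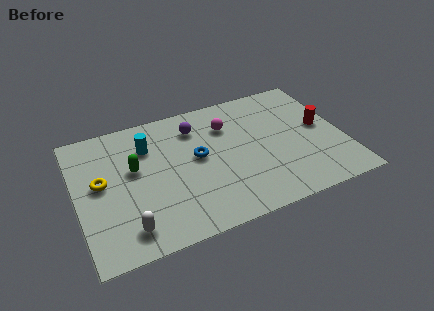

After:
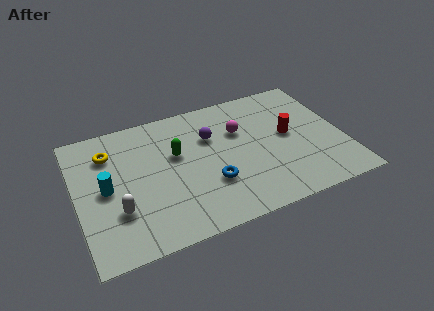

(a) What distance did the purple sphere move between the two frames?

1.0

From (5.5, 6.0) to (6.1, 5.2), the purple sphere covered √(0.6² + 0.8²) ≈ 1.0 units.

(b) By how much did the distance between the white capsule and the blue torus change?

-0.4

They were about 4.5 units apart before and 4.1 after — 0.4 units closer together.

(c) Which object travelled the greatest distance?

the cyan cylinder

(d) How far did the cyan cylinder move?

2.7

The cyan cylinder moved from about (3.3, 5.6) to (1.3, 3.8), a distance of √(2.0² + 1.8²) ≈ 2.7.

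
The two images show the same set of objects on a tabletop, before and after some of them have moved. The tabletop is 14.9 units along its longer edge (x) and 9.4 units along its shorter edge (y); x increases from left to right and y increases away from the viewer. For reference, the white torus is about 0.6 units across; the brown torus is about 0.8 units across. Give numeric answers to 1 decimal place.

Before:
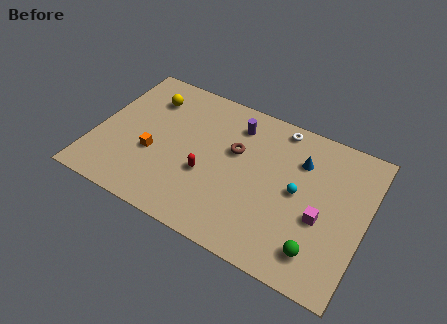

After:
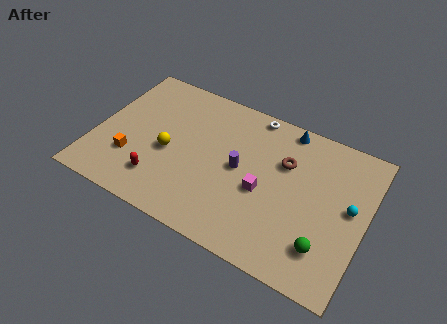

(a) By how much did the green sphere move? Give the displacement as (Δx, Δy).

(0.3, 0.4)

From the two frames, the green sphere sits at roughly (12.7, 1.8) before and (13.0, 2.2) after.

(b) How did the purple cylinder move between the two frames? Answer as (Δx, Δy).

(0.6, -2.7)

The purple cylinder was at about (7.4, 7.5) and moved to about (8.0, 4.8).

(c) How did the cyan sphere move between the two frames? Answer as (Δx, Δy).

(2.8, 0.3)

From the two frames, the cyan sphere sits at roughly (11.2, 4.8) before and (14.0, 5.1) after.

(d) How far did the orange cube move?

1.4

From (3.3, 3.6) to (2.2, 2.8), the orange cube covered √(1.1² + 0.8²) ≈ 1.4 units.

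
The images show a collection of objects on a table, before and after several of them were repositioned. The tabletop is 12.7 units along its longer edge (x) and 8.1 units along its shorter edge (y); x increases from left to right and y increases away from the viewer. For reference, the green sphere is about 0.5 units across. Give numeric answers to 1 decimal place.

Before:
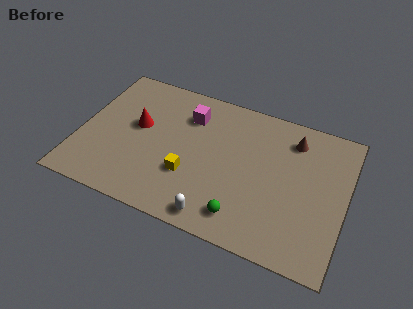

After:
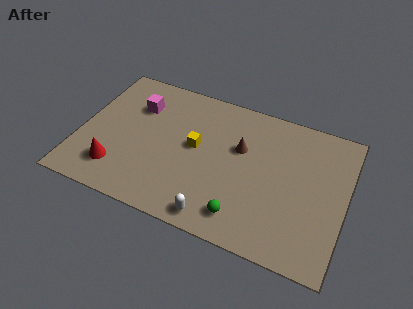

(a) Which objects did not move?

the white capsule and the green sphere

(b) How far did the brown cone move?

2.8

The brown cone moved from about (10.0, 6.5) to (7.6, 5.1), a distance of √(2.4² + 1.4²) ≈ 2.8.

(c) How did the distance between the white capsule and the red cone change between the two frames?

-0.6

The distance was about 5.6 in the first image and 5.0 in the second, so they moved 0.6 units closer together.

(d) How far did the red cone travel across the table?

2.9

The red cone was near (2.7, 4.6) before and (2.0, 1.8) after, so it travelled √(0.7² + 2.8²) ≈ 2.9 units.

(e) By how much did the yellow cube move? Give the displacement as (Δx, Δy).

(0.1, 1.7)

The yellow cube started near (5.4, 2.7) and ended near (5.5, 4.4).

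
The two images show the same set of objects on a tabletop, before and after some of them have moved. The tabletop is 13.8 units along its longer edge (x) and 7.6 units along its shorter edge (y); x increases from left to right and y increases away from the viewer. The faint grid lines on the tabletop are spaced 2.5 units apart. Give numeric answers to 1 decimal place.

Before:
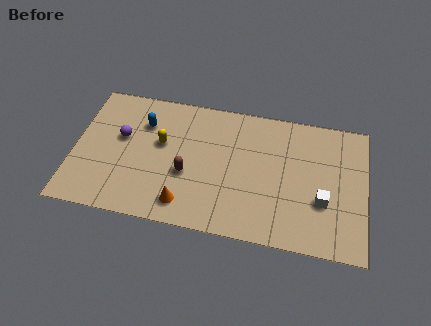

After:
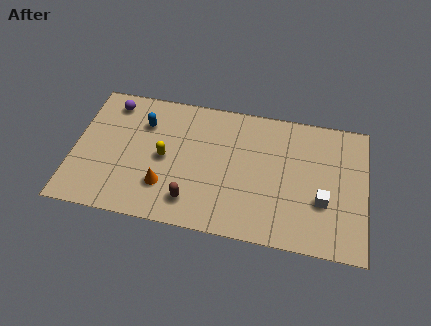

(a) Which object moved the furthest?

the purple sphere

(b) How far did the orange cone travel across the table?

1.3

The orange cone was near (5.4, 1.3) before and (4.4, 2.1) after, so it travelled √(1.0² + 0.8²) ≈ 1.3 units.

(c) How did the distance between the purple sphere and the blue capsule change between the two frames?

+0.4

The distance was about 1.4 in the first image and 1.8 in the second, so they moved 0.4 units further apart.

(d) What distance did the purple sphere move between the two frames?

2.0

From (2.2, 4.5) to (1.6, 6.4), the purple sphere covered √(0.6² + 1.9²) ≈ 2.0 units.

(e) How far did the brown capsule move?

1.5

The brown capsule moved from about (5.4, 3.0) to (5.7, 1.5), a distance of √(0.3² + 1.5²) ≈ 1.5.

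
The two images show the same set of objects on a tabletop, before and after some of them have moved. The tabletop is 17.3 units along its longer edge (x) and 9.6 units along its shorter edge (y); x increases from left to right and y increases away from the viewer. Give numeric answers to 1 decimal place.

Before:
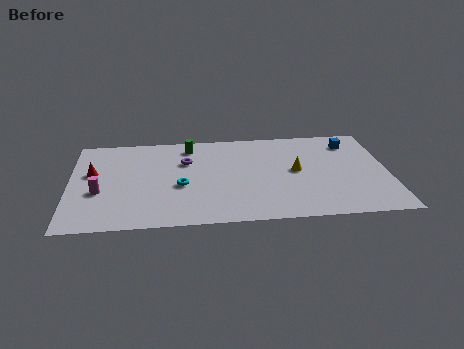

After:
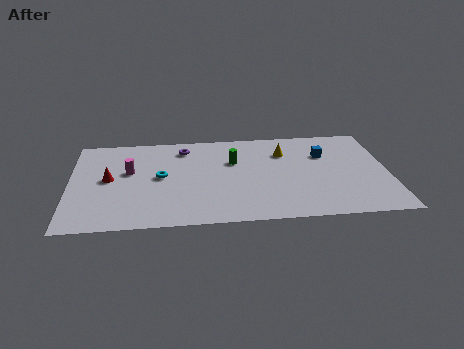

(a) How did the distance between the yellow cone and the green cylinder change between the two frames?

-3.7

Before: roughly 6.6 units apart; after: 2.9. That's 3.7 units closer together.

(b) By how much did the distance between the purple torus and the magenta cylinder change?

-1.8

The distance was about 5.5 in the first image and 3.7 in the second, so they moved 1.8 units closer together.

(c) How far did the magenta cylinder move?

2.6

From (1.6, 3.7) to (3.2, 5.7), the magenta cylinder covered √(1.6² + 2.0²) ≈ 2.6 units.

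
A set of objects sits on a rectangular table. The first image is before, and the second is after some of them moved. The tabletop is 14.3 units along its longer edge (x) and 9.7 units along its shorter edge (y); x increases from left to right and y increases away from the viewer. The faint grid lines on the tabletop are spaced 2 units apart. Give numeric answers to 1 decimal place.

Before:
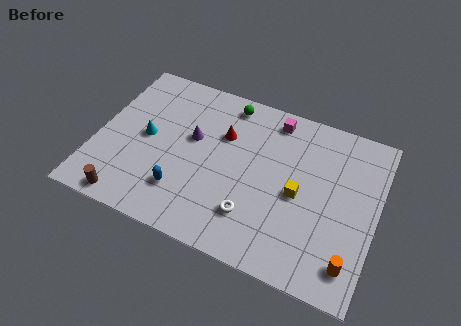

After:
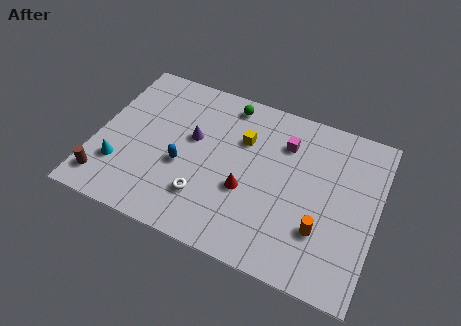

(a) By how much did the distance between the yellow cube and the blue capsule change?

-2.2

Before: roughly 6.1 units apart; after: 3.9. That's 2.2 units closer together.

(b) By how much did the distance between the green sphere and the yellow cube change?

-3.6

The distance was about 5.7 in the first image and 2.1 in the second, so they moved 3.6 units closer together.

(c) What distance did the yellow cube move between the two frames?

3.7

From (10.4, 4.5) to (7.3, 6.6), the yellow cube covered √(3.1² + 2.1²) ≈ 3.7 units.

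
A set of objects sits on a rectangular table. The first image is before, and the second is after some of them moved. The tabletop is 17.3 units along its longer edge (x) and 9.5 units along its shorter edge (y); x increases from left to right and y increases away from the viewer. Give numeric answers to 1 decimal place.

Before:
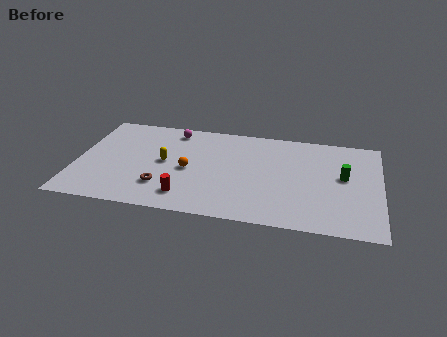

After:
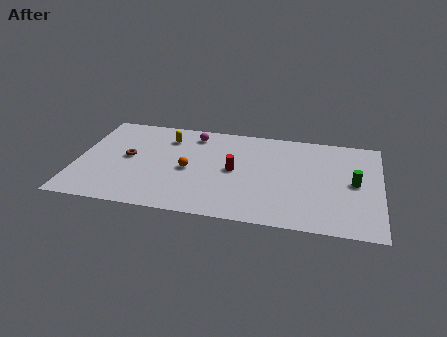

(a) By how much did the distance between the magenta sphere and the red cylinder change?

-2.4

The distance was about 6.5 in the first image and 4.1 in the second, so they moved 2.4 units closer together.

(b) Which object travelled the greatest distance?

the red cylinder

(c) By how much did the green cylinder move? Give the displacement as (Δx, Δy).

(0.6, -0.5)

From the two frames, the green cylinder sits at roughly (15.2, 5.3) before and (15.8, 4.8) after.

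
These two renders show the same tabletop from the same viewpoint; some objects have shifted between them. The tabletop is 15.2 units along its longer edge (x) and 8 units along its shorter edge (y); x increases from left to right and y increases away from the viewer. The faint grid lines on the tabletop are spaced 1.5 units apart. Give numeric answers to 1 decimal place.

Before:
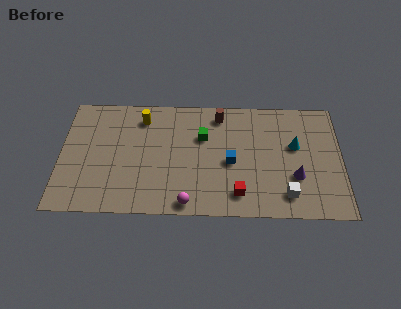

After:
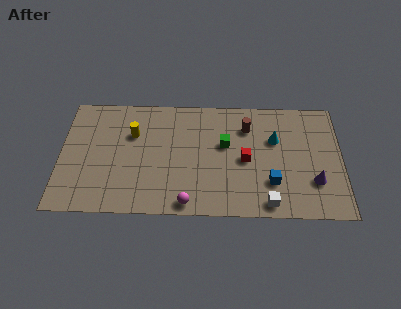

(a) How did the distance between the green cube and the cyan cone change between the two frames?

-2.3

The distance was about 5.0 in the first image and 2.7 in the second, so they moved 2.3 units closer together.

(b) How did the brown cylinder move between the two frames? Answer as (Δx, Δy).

(1.5, -0.8)

From the two frames, the brown cylinder sits at roughly (8.6, 6.8) before and (10.1, 6.0) after.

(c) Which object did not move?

the magenta sphere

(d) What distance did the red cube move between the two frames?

2.3

The red cube was near (9.6, 1.5) before and (10.0, 3.8) after, so it travelled √(0.4² + 2.3²) ≈ 2.3 units.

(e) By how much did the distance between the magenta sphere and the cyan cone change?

-0.6

Before: roughly 7.0 units apart; after: 6.4. That's 0.6 units closer together.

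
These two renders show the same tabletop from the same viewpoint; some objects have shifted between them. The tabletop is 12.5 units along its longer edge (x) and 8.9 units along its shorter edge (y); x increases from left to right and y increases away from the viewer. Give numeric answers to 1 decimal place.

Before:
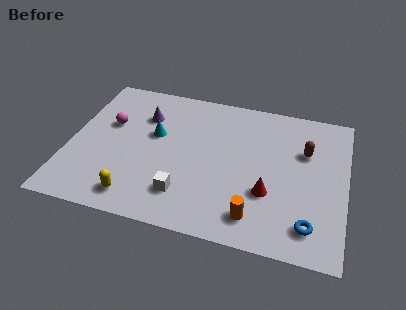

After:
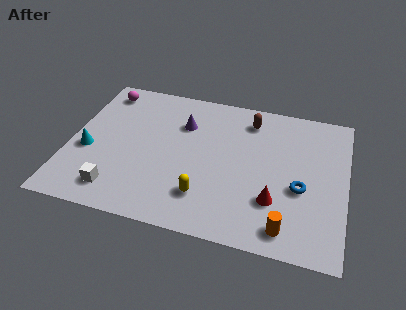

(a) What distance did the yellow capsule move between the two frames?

3.1

The yellow capsule moved from about (3.3, 1.3) to (6.3, 2.1), a distance of √(3.0² + 0.8²) ≈ 3.1.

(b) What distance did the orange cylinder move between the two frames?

1.4

From (8.6, 1.5) to (10.0, 1.2), the orange cylinder covered √(1.4² + 0.3²) ≈ 1.4 units.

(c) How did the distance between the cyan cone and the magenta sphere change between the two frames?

+1.9

Before: roughly 2.1 units apart; after: 4.0. That's 1.9 units further apart.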